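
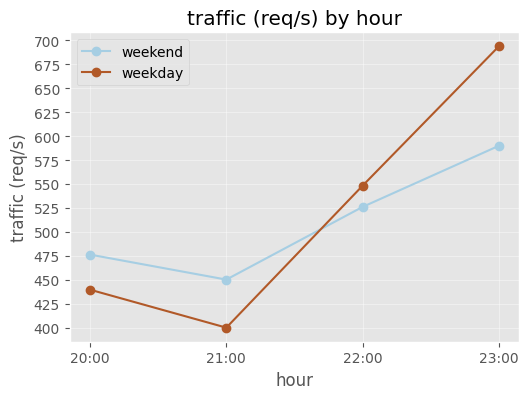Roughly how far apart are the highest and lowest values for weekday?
Max 23:00 ≈ 700, min 21:00 ≈ 400; range ≈ 300.

≈ 300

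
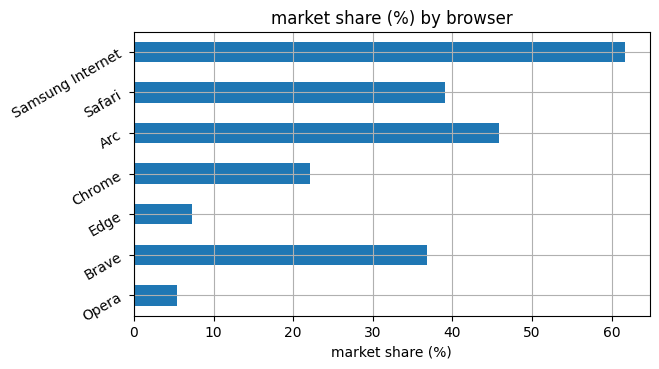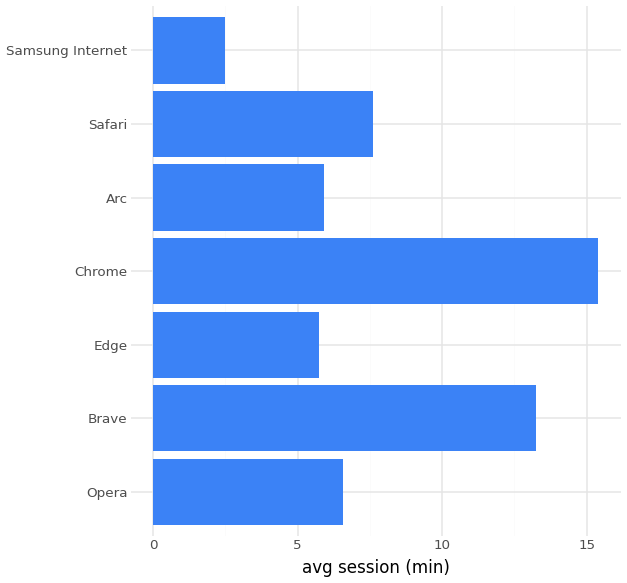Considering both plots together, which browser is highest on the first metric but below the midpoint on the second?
Samsung Internet

Chart 2 median avg session (min) ≈ 6; below-median browsers: Edge, Arc, Samsung Internet. Among those, Samsung Internet has the highest market share (%) (≈ 60).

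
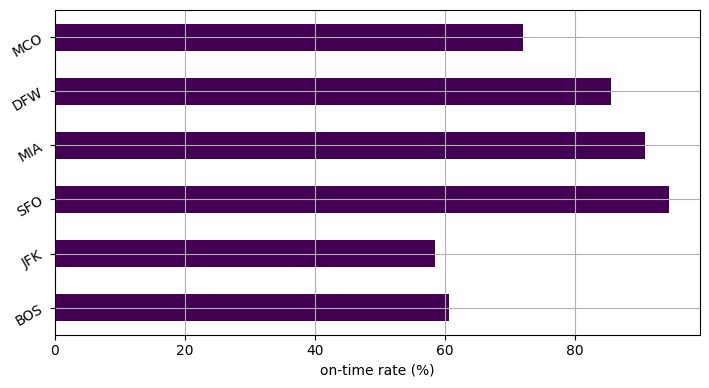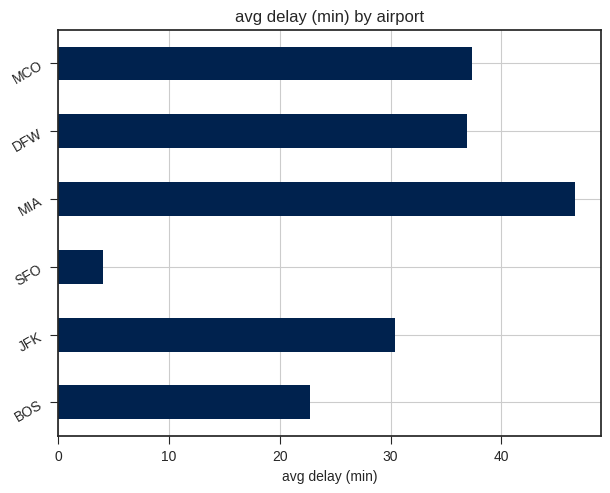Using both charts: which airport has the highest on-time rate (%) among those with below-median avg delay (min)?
Chart 2 median avg delay (min) ≈ 35; below-median airports: BOS, JFK, SFO. Among those, SFO has the highest on-time rate (%) (≈ 90).

SFO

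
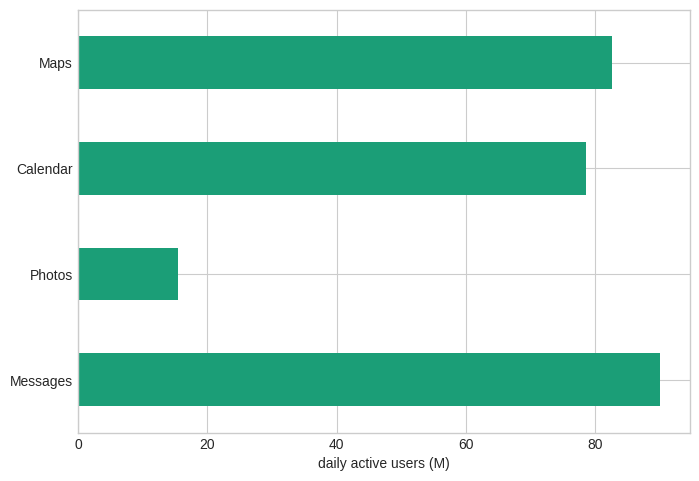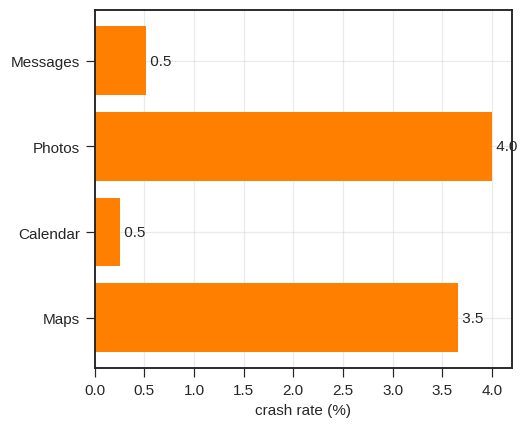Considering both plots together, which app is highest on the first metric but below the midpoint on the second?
Messages

Chart 2 median crash rate (%) ≈ 2; below-median apps: Messages, Calendar. Among those, Messages has the highest daily active users (M) (≈ 90).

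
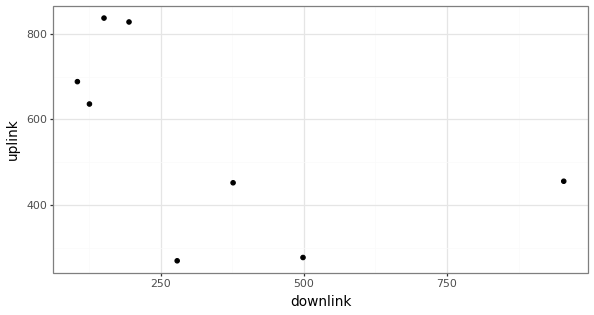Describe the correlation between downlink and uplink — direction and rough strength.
Points are negatively correlated; moderate (|r| ≈ 0.5).

negative, moderate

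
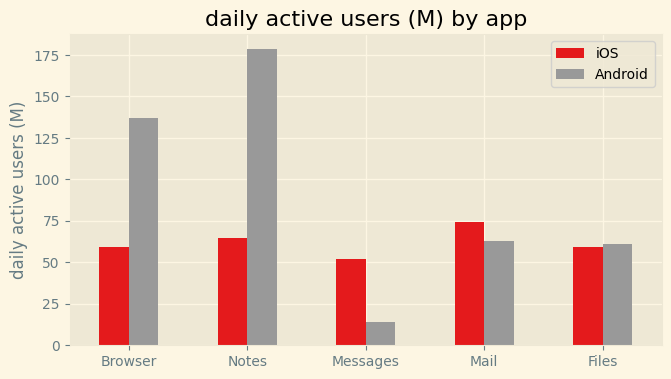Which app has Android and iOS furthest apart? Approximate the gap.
Notes, ≈ 120 M

Notes: Android ≈ 180, iOS ≈ 60 → gap ≈ 120. Next-largest (Browser) is only ≈ 80.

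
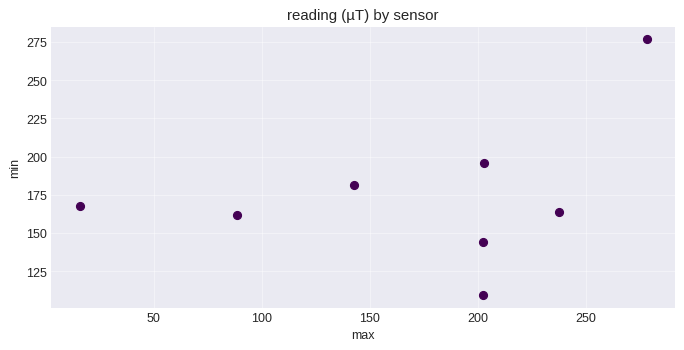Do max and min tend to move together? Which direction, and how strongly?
Points are positively correlated; weak (|r| ≈ 0.3).

positive, weak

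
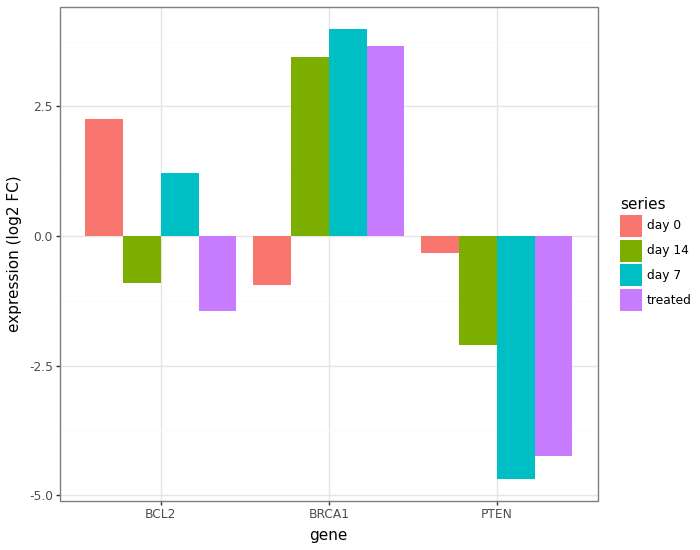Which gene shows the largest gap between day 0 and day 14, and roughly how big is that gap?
BRCA1: day 0 ≈ -1, day 14 ≈ 3 → gap ≈ 4. Next-largest (BCL2) is only ≈ 3.

BRCA1, ≈ 4 log2 FC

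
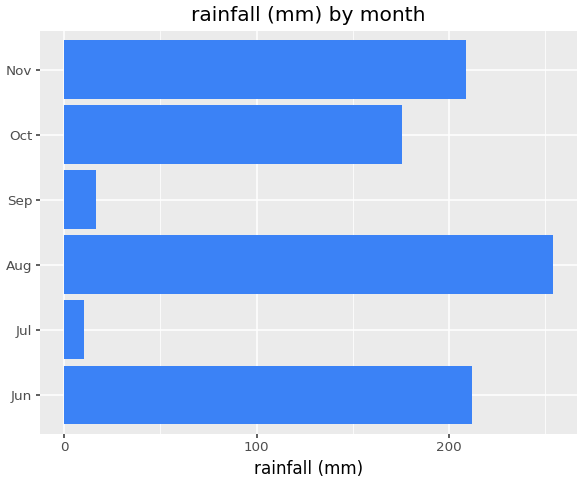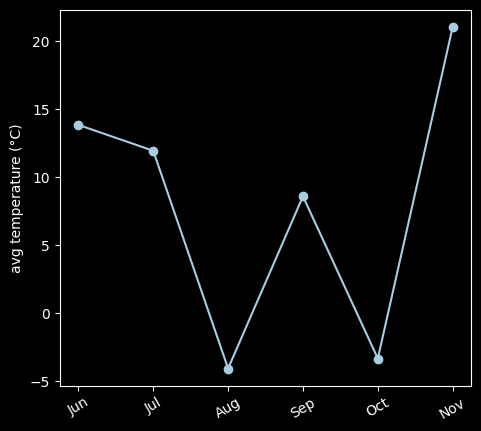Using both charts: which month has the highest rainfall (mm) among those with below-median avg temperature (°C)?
Chart 2 median avg temperature (°C) ≈ 10; below-median months: Aug, Sep, Oct. Among those, Aug has the highest rainfall (mm) (≈ 250).

Aug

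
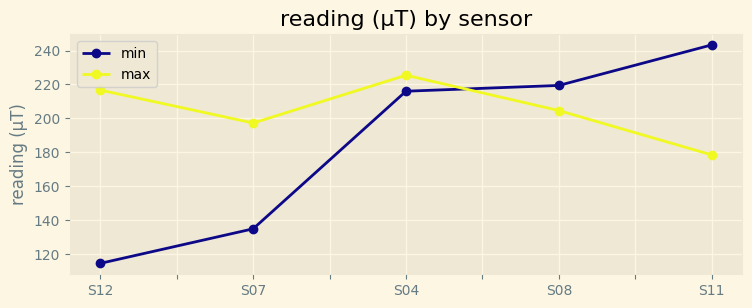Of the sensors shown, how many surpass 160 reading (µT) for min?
3

Above 160: S04, S08, S11.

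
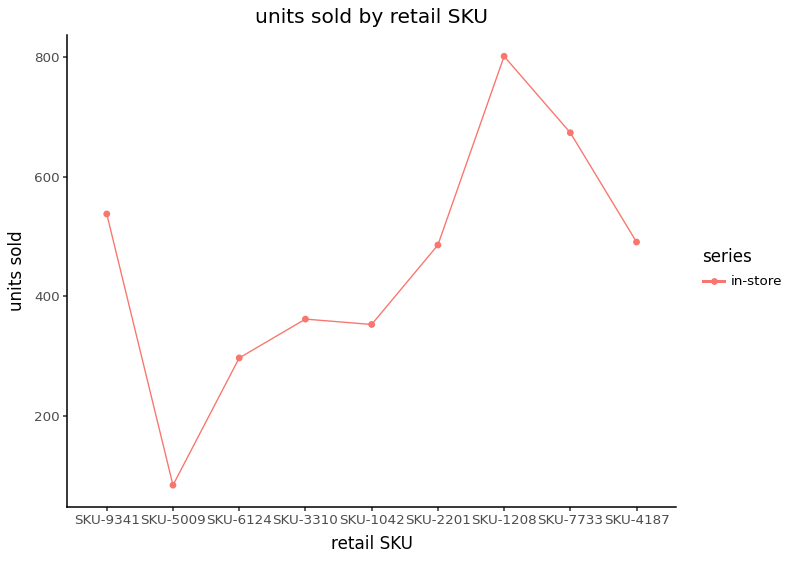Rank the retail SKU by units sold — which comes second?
SKU-7733

Top 3: SKU-1208 ≈ 800, SKU-7733 ≈ 700, SKU-9341 ≈ 500.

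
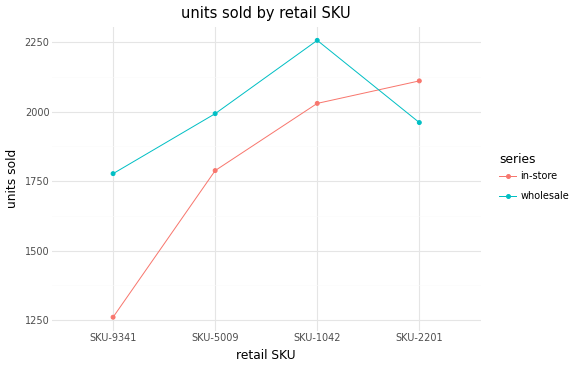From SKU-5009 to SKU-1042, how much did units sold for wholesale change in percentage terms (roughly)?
≈ +15%

SKU-5009 ≈ 2000, SKU-1042 ≈ 2300; (2300 − 2000) / 2000 ≈ +15%.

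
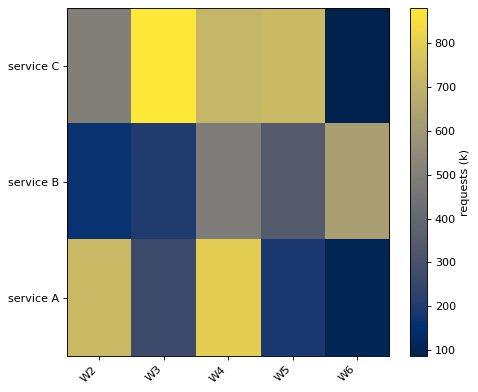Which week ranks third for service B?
Top 4 for service B: W6 ≈ 600, W4 ≈ 500, W5 ≈ 300, W3 ≈ 200.

W5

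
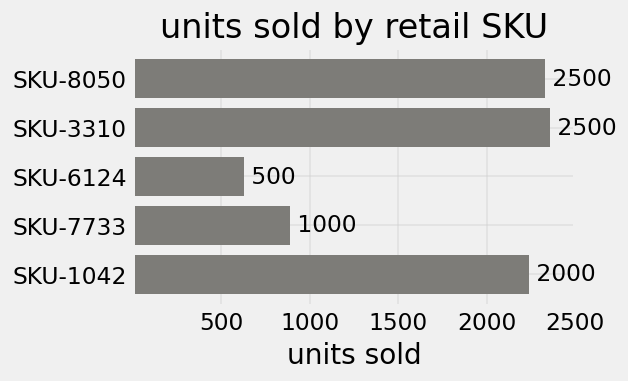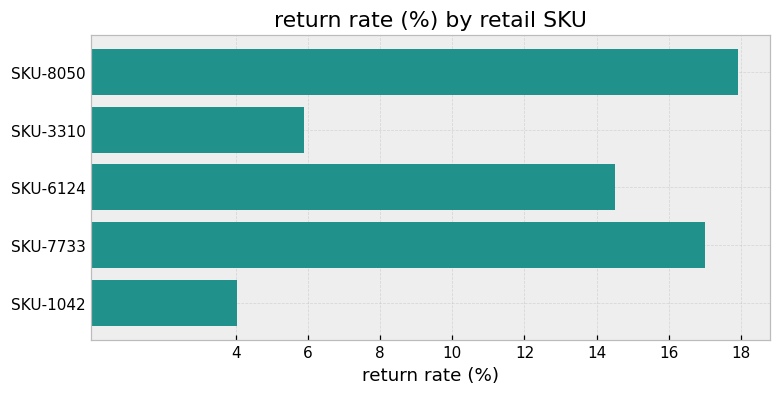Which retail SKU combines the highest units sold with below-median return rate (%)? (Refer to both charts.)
SKU-3310

Chart 2 median return rate (%) ≈ 14; below-median retail SKUs: SKU-3310, SKU-1042. Among those, SKU-3310 has the highest units sold (≈ 2500).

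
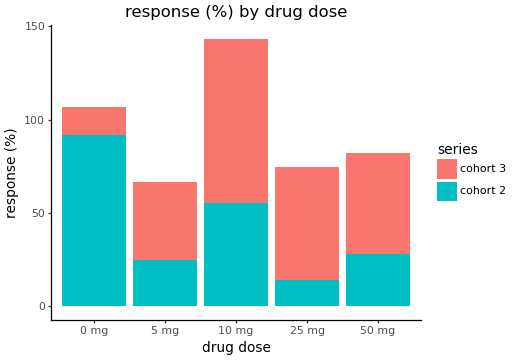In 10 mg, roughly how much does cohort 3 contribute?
≈ 80

cohort 3 top ≈ 140, bottom ≈ 60; segment ≈ 80.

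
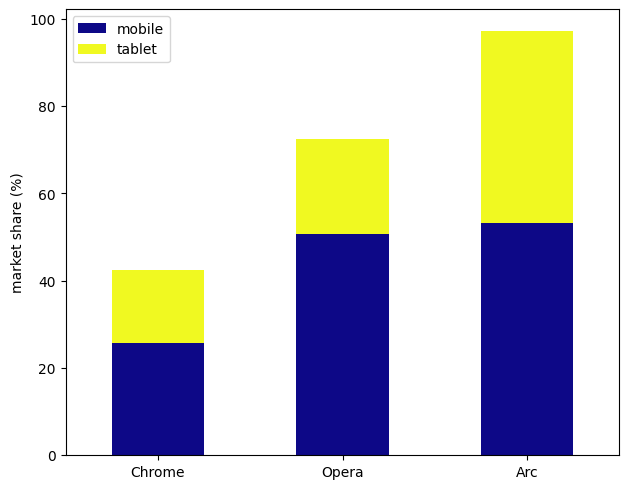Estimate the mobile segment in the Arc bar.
≈ 50

mobile top ≈ 50, bottom ≈ 0; segment ≈ 50.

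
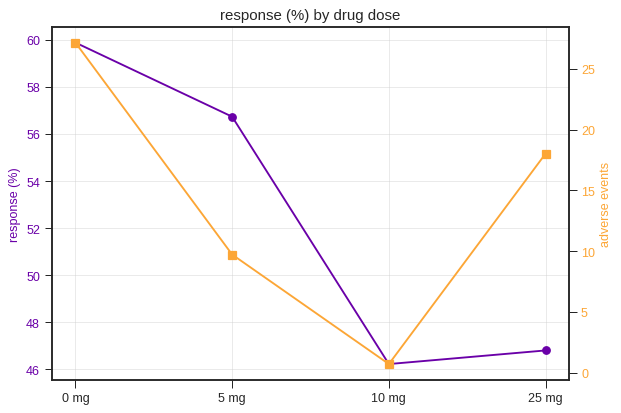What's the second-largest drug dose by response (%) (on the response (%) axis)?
Top 3 (on the response (%) axis): 0 mg ≈ 60, 5 mg ≈ 56, 25 mg ≈ 46.

5 mg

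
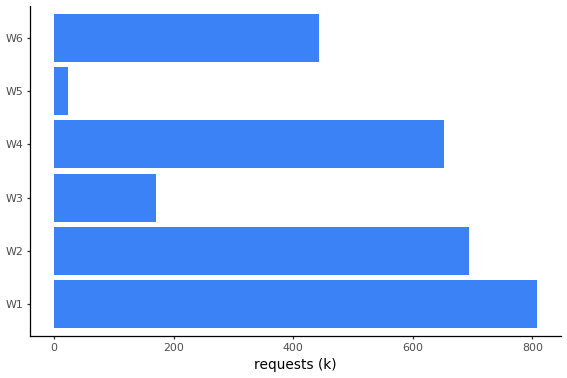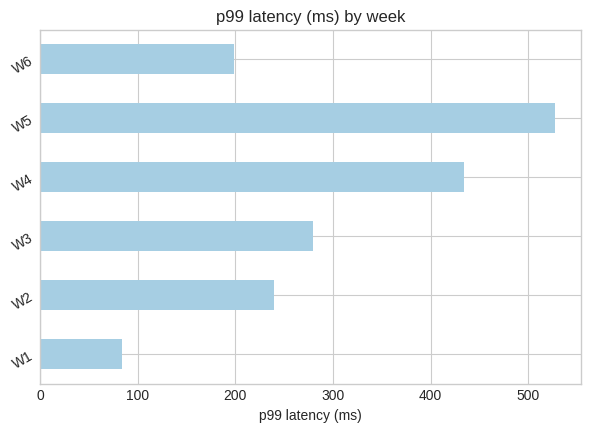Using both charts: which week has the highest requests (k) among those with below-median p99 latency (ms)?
Chart 2 median p99 latency (ms) ≈ 250; below-median weeks: W1, W2, W6. Among those, W1 has the highest requests (k) (≈ 800).

W1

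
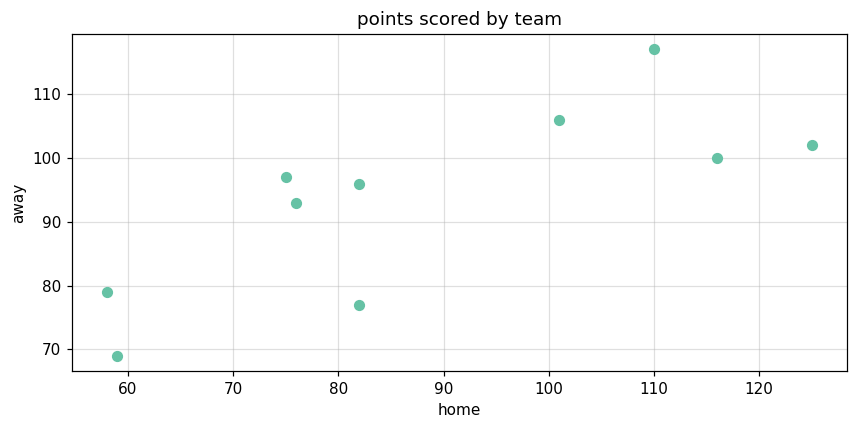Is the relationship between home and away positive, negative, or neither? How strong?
Points are positively correlated; strong (|r| ≈ 0.8).

positive, strong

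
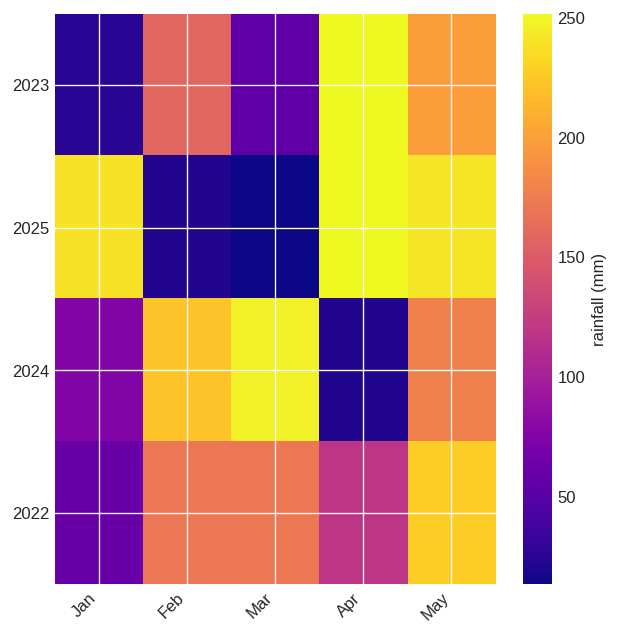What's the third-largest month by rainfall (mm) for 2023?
Top 4 for 2023: Apr ≈ 260, May ≈ 200, Feb ≈ 160, Mar ≈ 60.

Feb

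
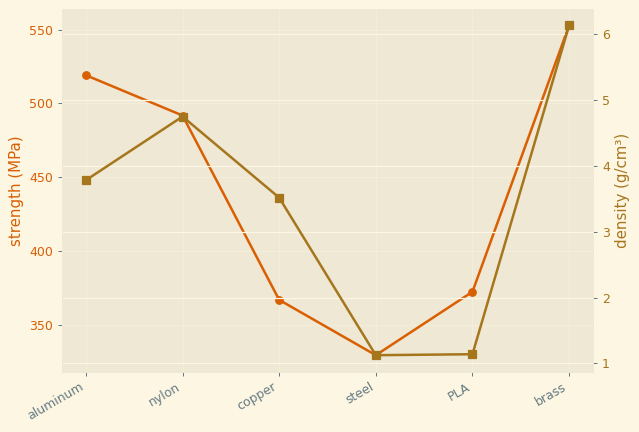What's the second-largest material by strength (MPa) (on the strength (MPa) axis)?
aluminum

Top 3 (on the strength (MPa) axis): brass ≈ 560, aluminum ≈ 520, nylon ≈ 500.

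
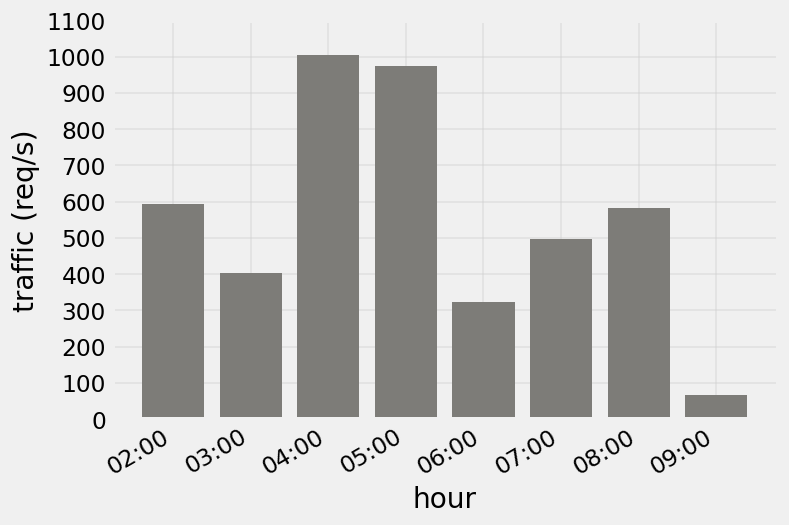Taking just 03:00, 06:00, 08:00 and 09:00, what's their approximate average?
(400 + 300 + 600 + 100) / 4 ≈ 350.

≈ 350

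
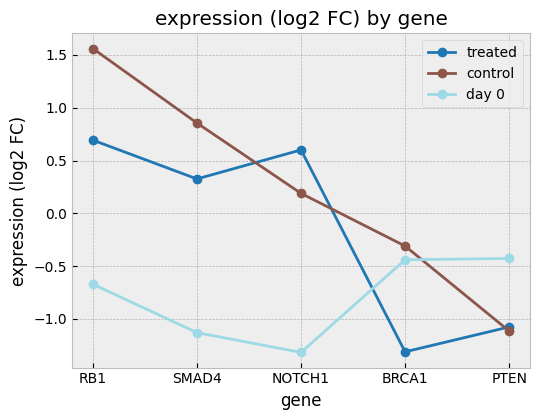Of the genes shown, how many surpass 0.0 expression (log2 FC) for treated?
Above 0.0: RB1, SMAD4, NOTCH1.

3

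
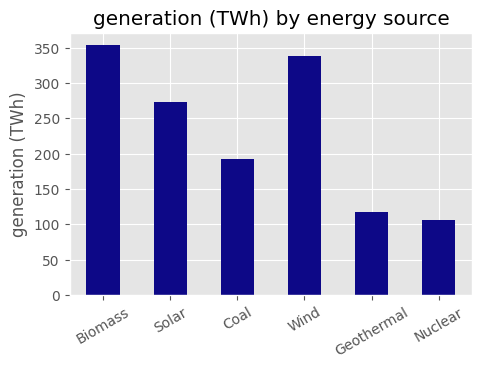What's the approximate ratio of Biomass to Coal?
Biomass ≈ 350, Coal ≈ 200; 350/200 ≈ 1.75.

≈ 1.75×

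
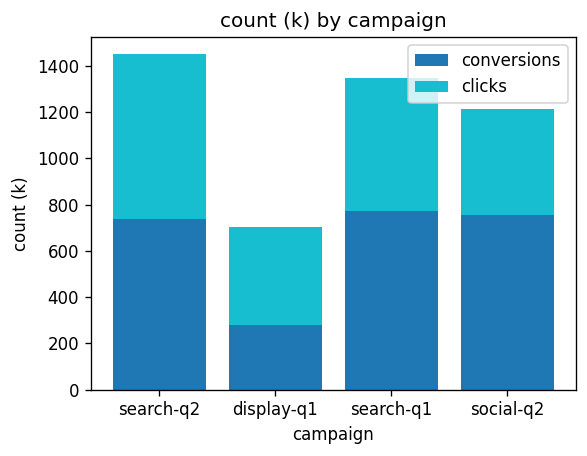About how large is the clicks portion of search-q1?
≈ 600

clicks top ≈ 1400, bottom ≈ 800; segment ≈ 600.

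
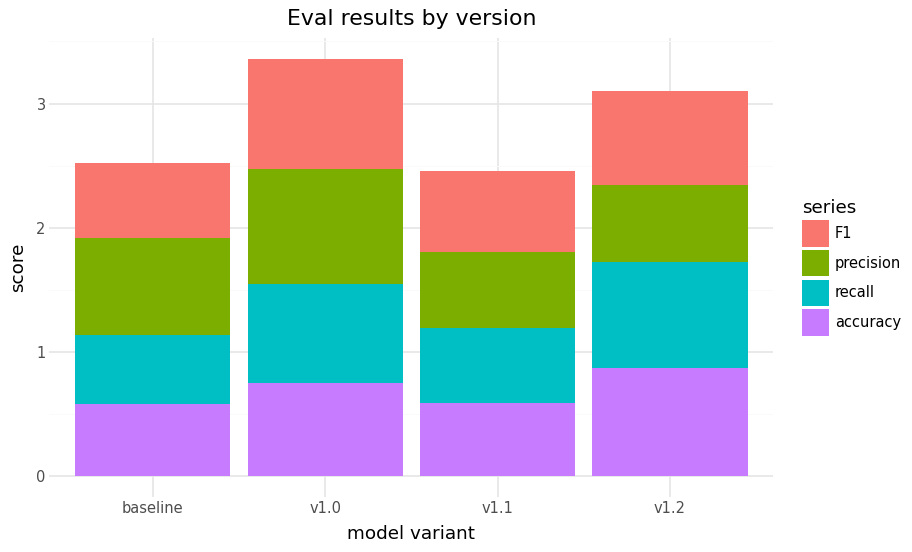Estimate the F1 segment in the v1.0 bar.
≈ 1.0

F1 top ≈ 3.5, bottom ≈ 2.5; segment ≈ 1.0.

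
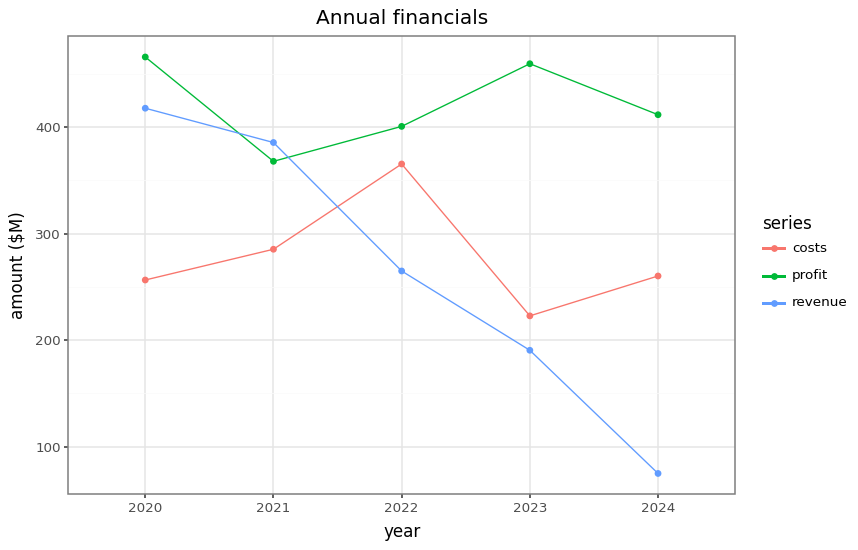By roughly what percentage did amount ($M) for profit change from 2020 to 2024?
2020 ≈ 450, 2024 ≈ 400; (400 − 450) / 450 ≈ -11.1%.

≈ -11.1%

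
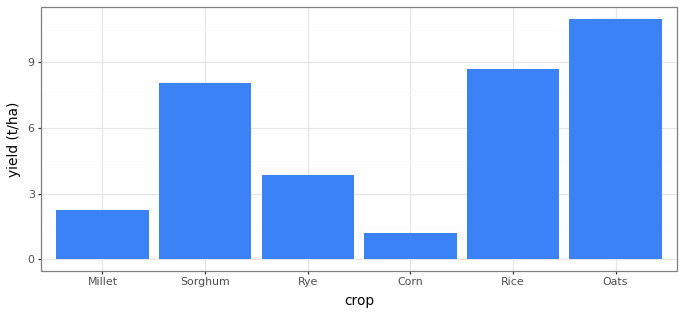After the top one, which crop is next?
Rice

Top 3: Oats ≈ 11, Rice ≈ 9, Sorghum ≈ 8.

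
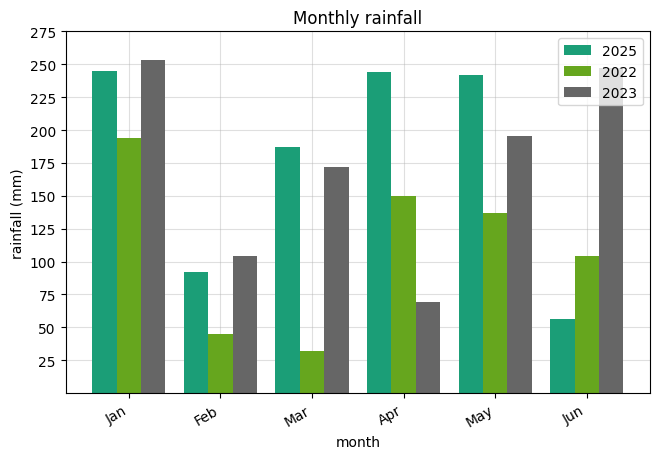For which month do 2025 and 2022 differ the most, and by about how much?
Mar: 2025 ≈ 175, 2022 ≈ 25 → gap ≈ 150. Next-largest (May) is only ≈ 125.

Mar, ≈ 150 mm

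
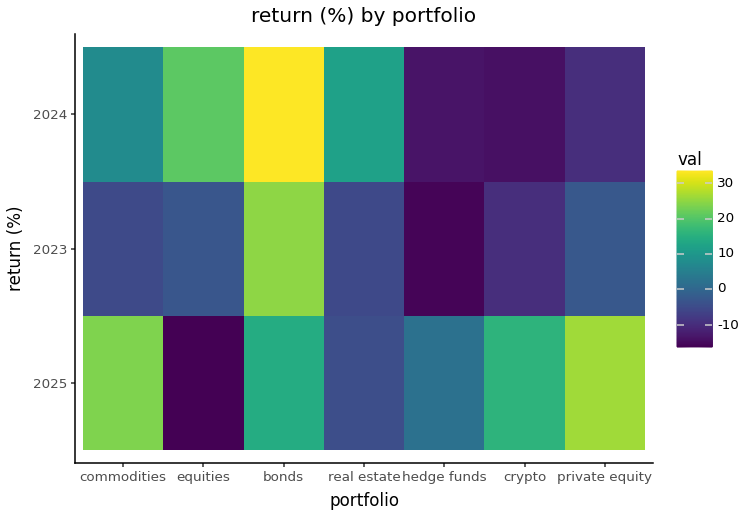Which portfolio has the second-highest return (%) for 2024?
Top 3 for 2024: bonds ≈ 35, equities ≈ 20, real estate ≈ 10.

equities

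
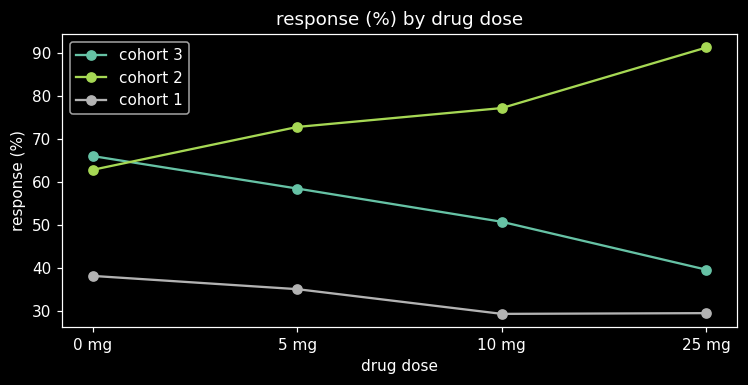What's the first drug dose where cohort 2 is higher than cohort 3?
5 mg

0 mg: cohort 2 ≈ 60 vs cohort 3 ≈ 70 (not yet); 5 mg: cohort 2 ≈ 70 vs cohort 3 ≈ 60 (first crossover).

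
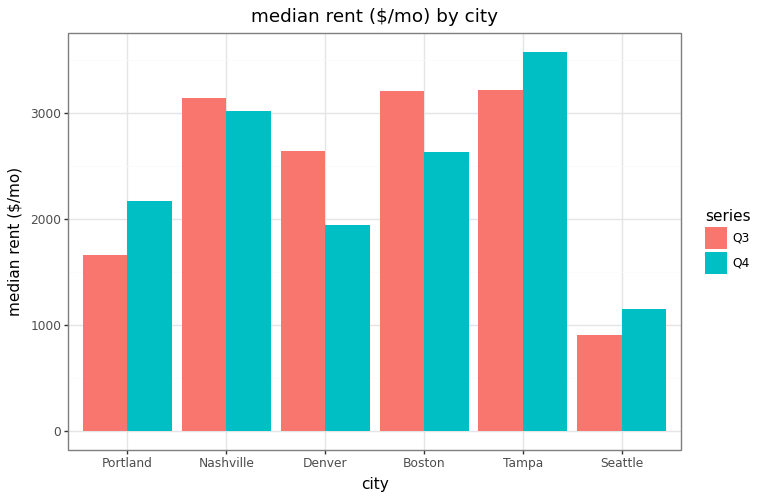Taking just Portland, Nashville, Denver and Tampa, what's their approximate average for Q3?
(1500 + 3000 + 2500 + 3000) / 4 ≈ 2500.

≈ 2500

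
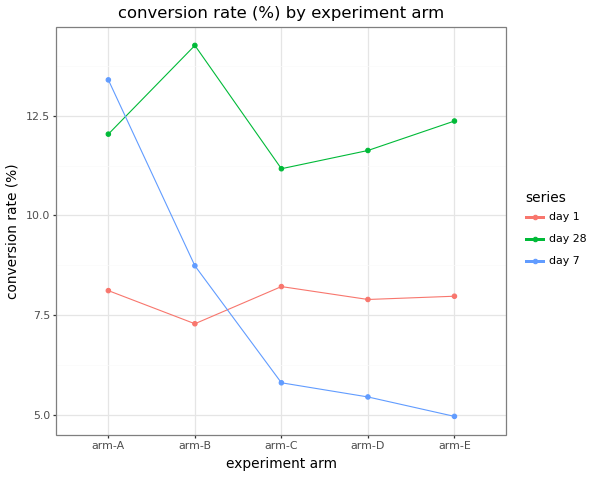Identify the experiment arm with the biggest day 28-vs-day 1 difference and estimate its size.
arm-B: day 28 ≈ 14, day 1 ≈ 7 → gap ≈ 7. Next-largest (arm-E) is only ≈ 4.

arm-B, ≈ 7 %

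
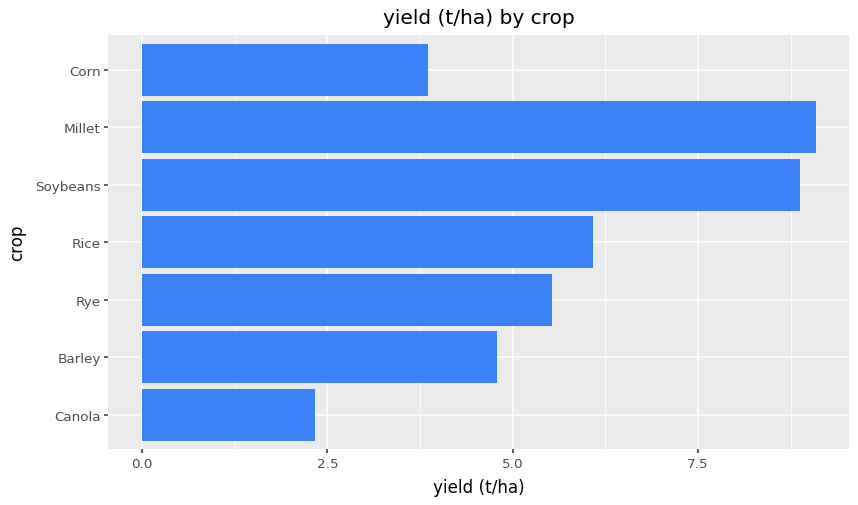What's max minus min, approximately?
Max Millet ≈ 9, min Canola ≈ 2; range ≈ 7.

≈ 7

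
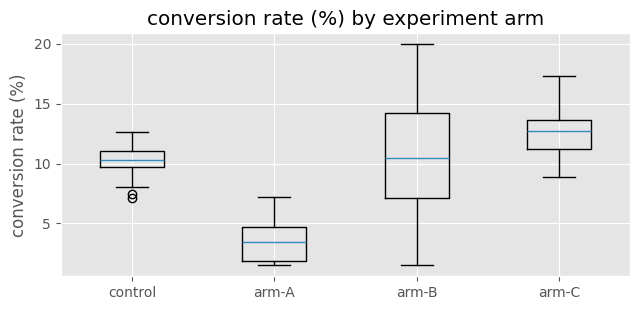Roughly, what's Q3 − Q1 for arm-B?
Q3 ≈ 14, Q1 ≈ 7; IQR ≈ 7.

≈ 7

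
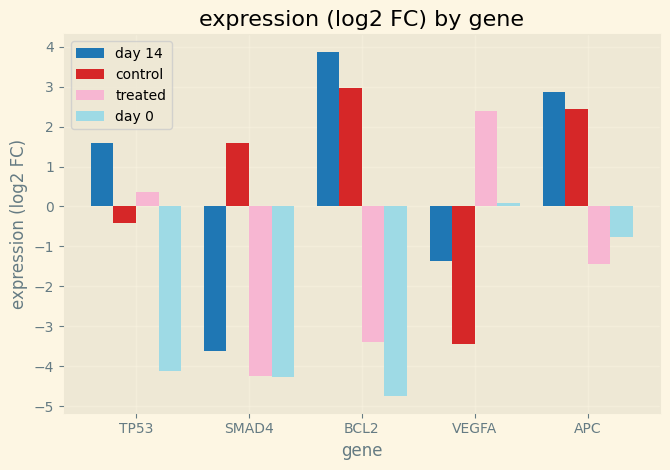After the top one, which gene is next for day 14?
APC

Top 3 for day 14: BCL2 ≈ 4, APC ≈ 3, TP53 ≈ 2.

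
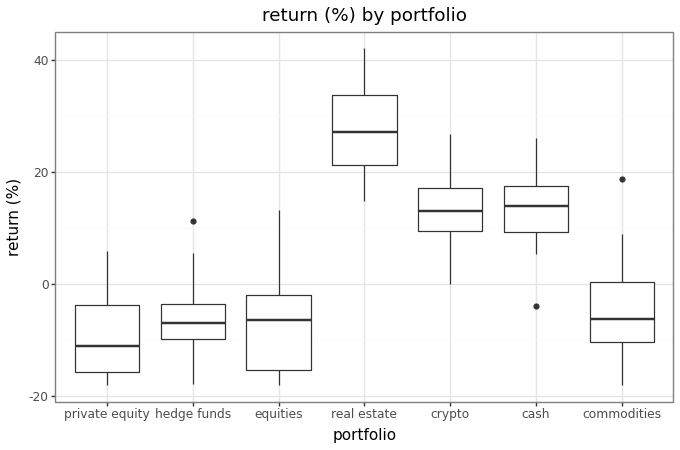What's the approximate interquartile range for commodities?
Q3 ≈ 0, Q1 ≈ -10; IQR ≈ 10.

≈ 10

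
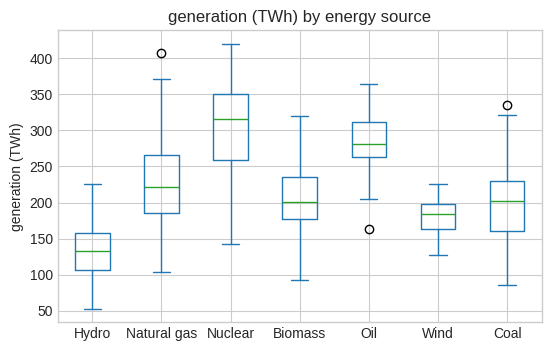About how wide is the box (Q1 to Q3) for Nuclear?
Q3 ≈ 340, Q1 ≈ 260; IQR ≈ 80.

≈ 80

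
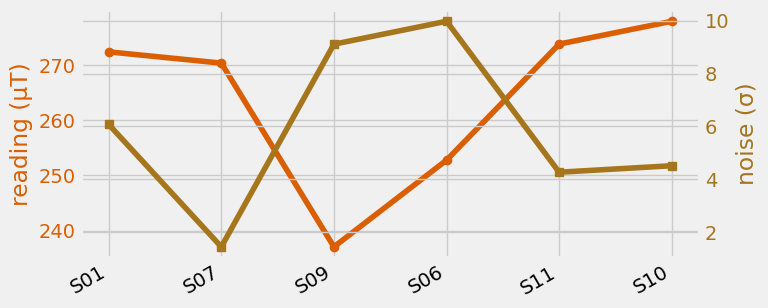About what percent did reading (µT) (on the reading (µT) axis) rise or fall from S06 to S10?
≈ +9.8%

S06 ≈ 255, S10 ≈ 280; (280 − 255) / 255 ≈ +9.8%.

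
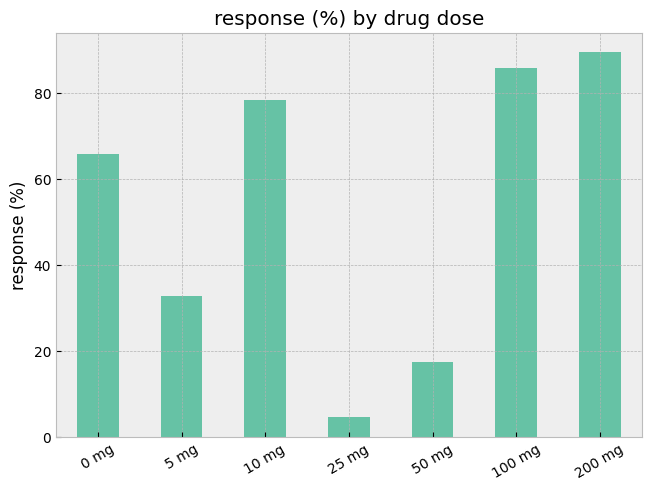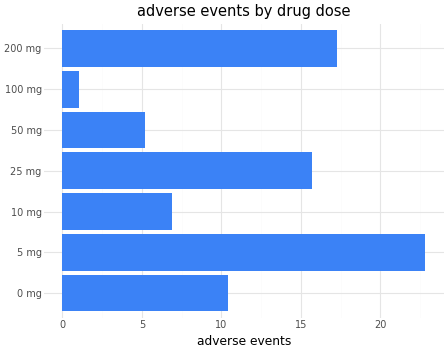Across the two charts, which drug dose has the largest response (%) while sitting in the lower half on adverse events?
100 mg

Chart 2 median adverse events ≈ 10; below-median drug doses: 10 mg, 50 mg, 100 mg. Among those, 100 mg has the highest response (%) (≈ 90).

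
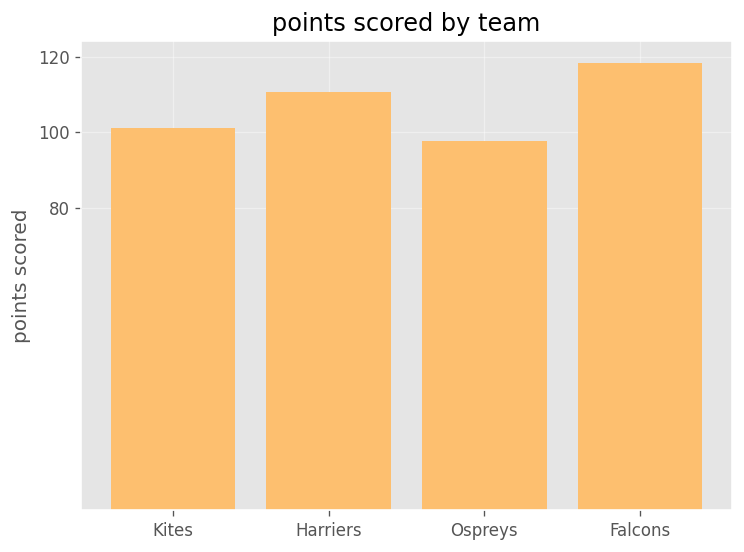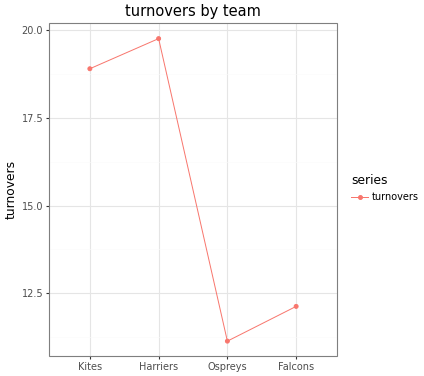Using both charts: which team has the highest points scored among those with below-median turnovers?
Falcons

Chart 2 median turnovers ≈ 16; below-median teams: Ospreys, Falcons. Among those, Falcons has the highest points scored (≈ 120).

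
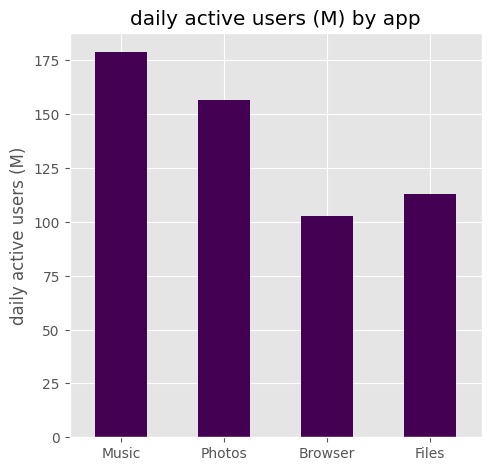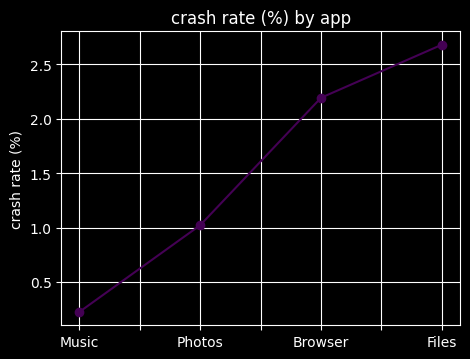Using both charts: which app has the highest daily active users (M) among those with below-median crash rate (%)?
Music

Chart 2 median crash rate (%) ≈ 1.5; below-median apps: Music, Photos. Among those, Music has the highest daily active users (M) (≈ 180).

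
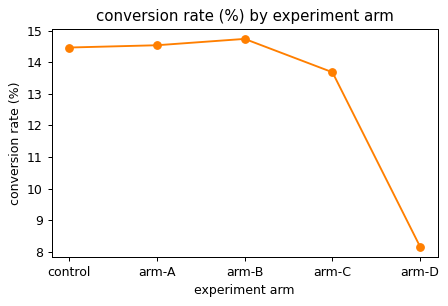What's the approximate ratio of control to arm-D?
control ≈ 14, arm-D ≈ 8; 14/8 ≈ 1.75.

≈ 1.75×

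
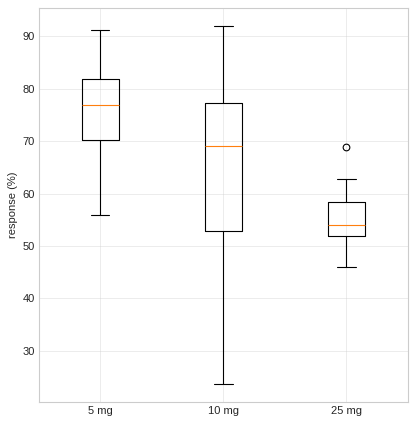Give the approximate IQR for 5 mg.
≈ 12

Q3 ≈ 82, Q1 ≈ 70; IQR ≈ 12.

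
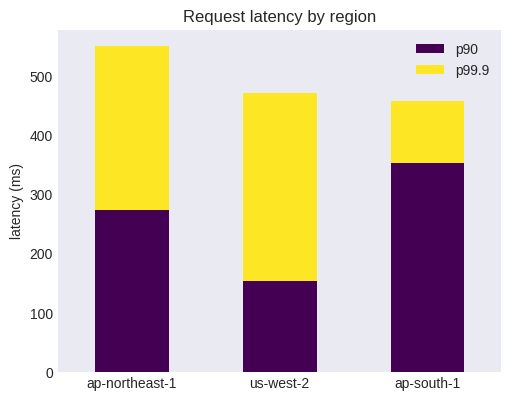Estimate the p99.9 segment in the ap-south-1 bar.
p99.9 top ≈ 450, bottom ≈ 350; segment ≈ 100.

≈ 100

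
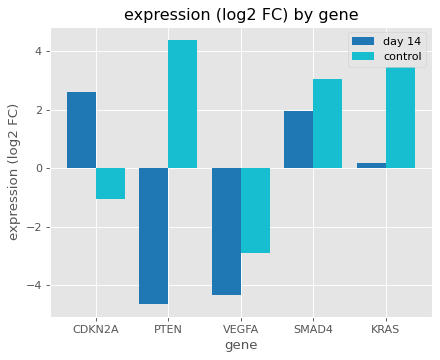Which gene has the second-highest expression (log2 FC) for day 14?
Top 3 for day 14: CDKN2A ≈ 3, SMAD4 ≈ 2, KRAS ≈ 0.

SMAD4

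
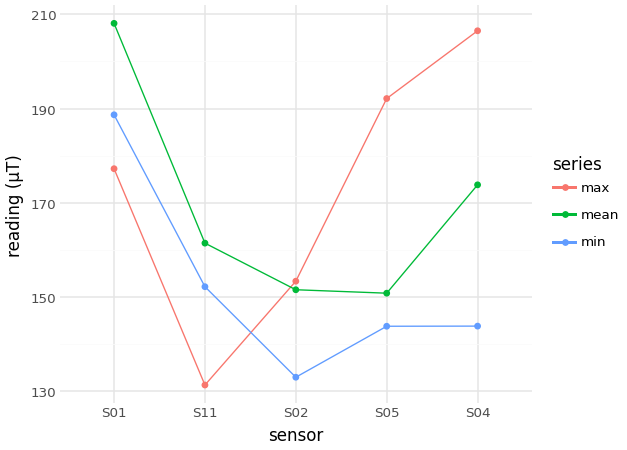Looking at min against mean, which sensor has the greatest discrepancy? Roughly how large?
S04: min ≈ 140, mean ≈ 170 → gap ≈ 30. Next-largest (S01) is only ≈ 20.

S04, ≈ 30 µT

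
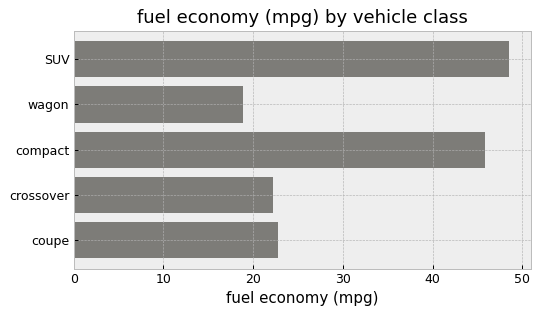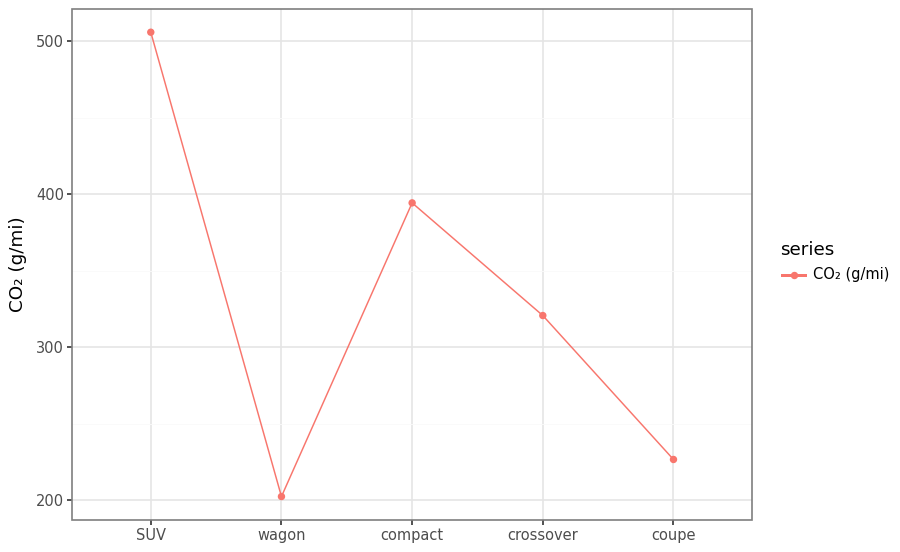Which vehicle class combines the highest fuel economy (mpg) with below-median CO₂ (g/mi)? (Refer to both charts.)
coupe

Chart 2 median CO₂ (g/mi) ≈ 300; below-median vehicle classes: wagon, coupe. Among those, coupe has the highest fuel economy (mpg) (≈ 25).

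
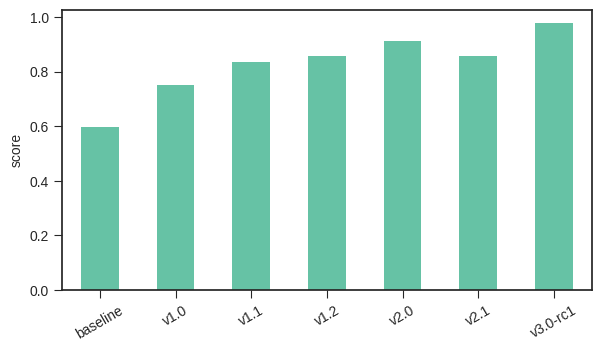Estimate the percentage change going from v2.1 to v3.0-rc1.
v2.1 ≈ 0.9, v3.0-rc1 ≈ 1.0; (1.0 − 0.9) / 0.9 ≈ +11.1%.

≈ +11.1%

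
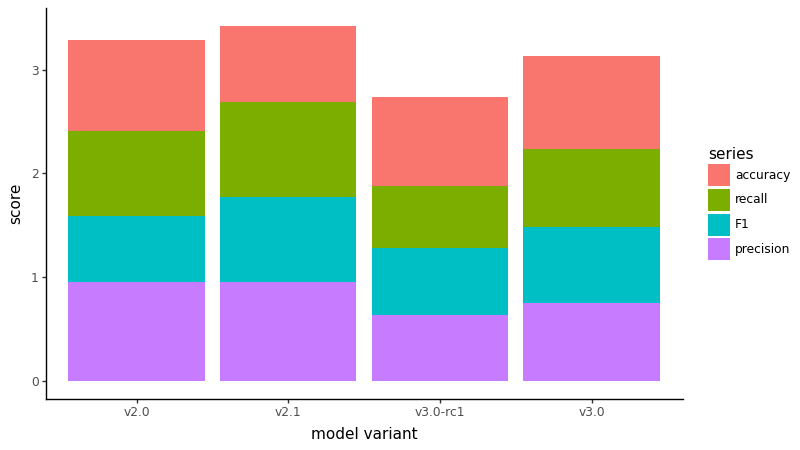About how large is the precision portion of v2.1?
precision top ≈ 1.0, bottom ≈ 0.0; segment ≈ 1.0.

≈ 1.0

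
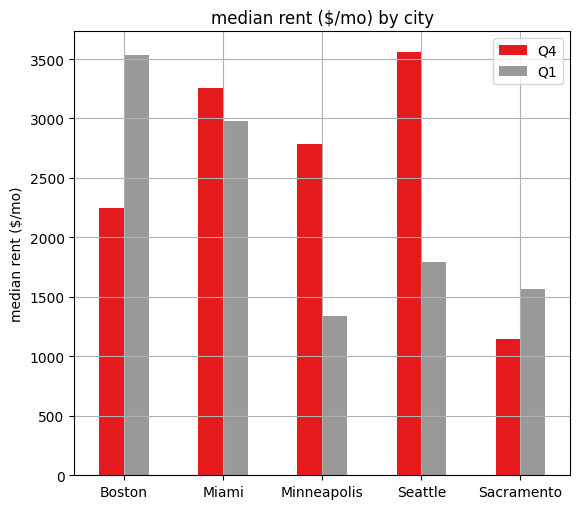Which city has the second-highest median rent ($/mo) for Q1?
Top 3 for Q1: Boston ≈ 3500, Miami ≈ 3000, Seattle ≈ 2000.

Miami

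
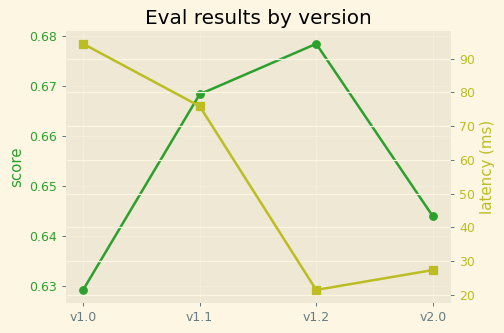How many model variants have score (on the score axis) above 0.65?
2

Above 0.65: v1.1, v1.2.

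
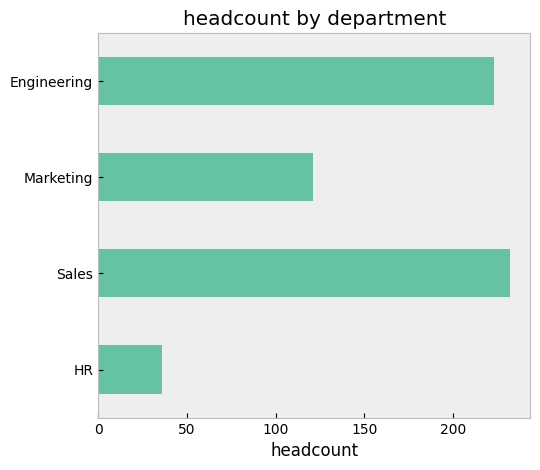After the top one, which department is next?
Top 3: Sales ≈ 240, Engineering ≈ 220, Marketing ≈ 120.

Engineering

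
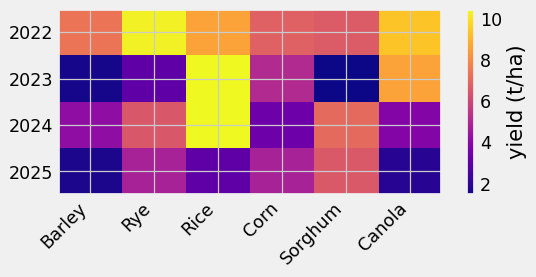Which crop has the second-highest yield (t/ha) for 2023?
Canola

Top 3 for 2023: Rice ≈ 10, Canola ≈ 9, Corn ≈ 5.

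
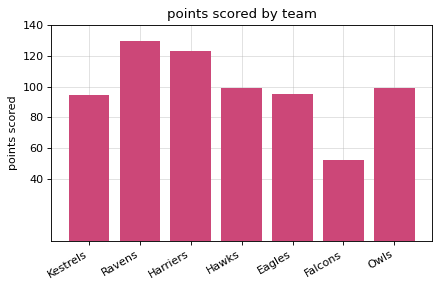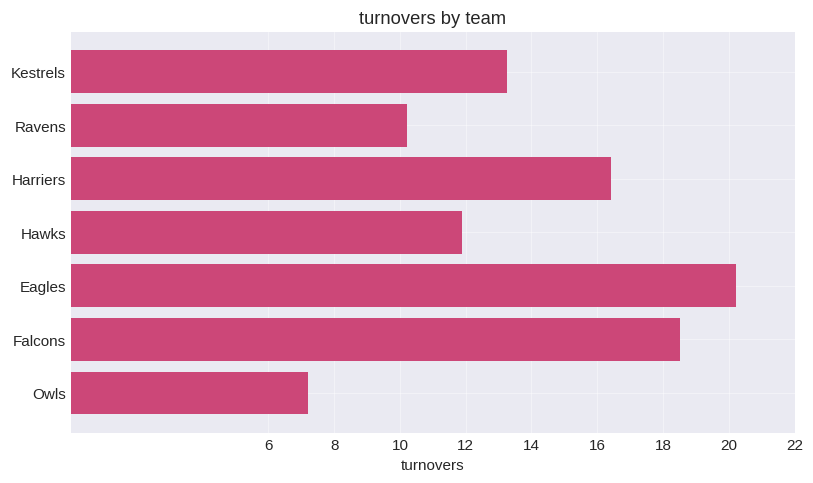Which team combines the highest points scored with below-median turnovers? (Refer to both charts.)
Chart 2 median turnovers ≈ 14; below-median teams: Ravens, Hawks, Owls. Among those, Ravens has the highest points scored (≈ 120).

Ravens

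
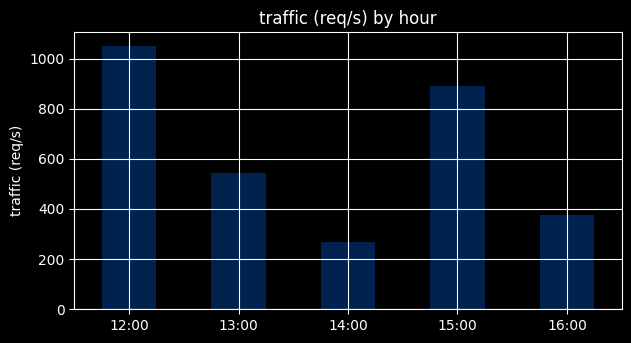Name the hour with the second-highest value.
15:00

Top 3: 12:00 ≈ 1100, 15:00 ≈ 900, 13:00 ≈ 500.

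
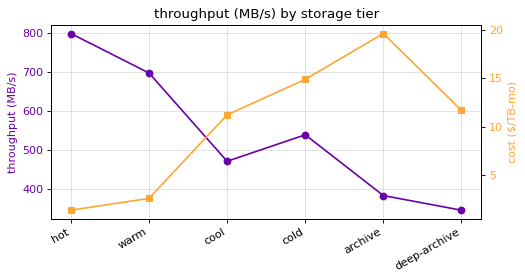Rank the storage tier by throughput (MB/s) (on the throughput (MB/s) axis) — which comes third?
Top 4 (on the throughput (MB/s) axis): hot ≈ 800, warm ≈ 700, cold ≈ 550, cool ≈ 450.

cold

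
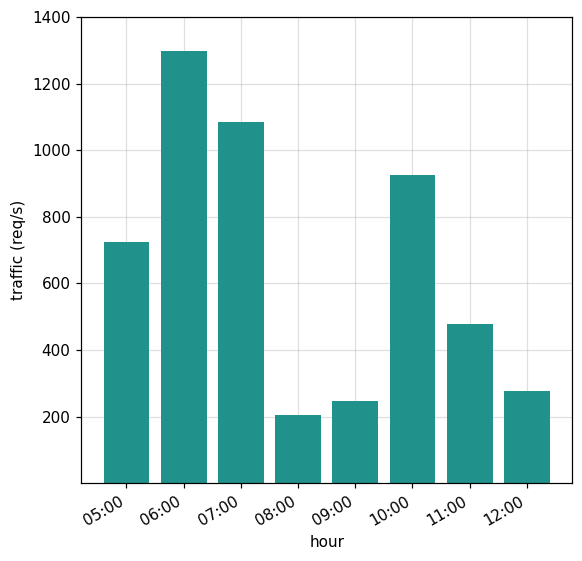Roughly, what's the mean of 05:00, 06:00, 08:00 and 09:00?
(800 + 1200 + 200 + 200) / 4 ≈ 600.

≈ 600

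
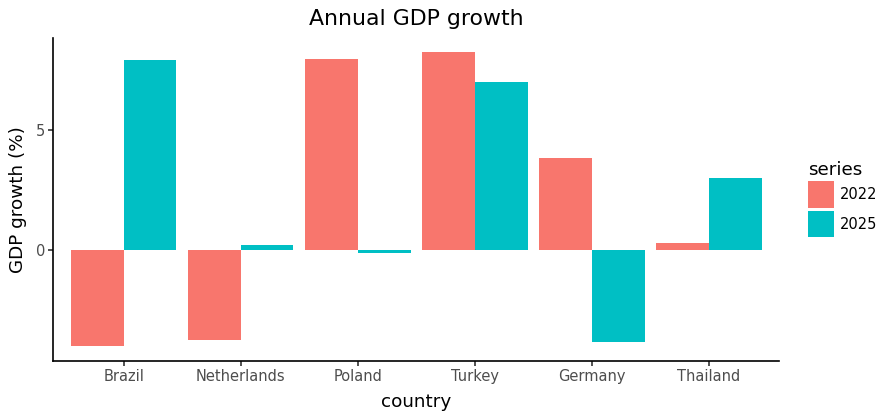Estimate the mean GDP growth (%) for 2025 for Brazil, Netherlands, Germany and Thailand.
(8 + 0 + -4 + 4) / 4 ≈ 2.

≈ 2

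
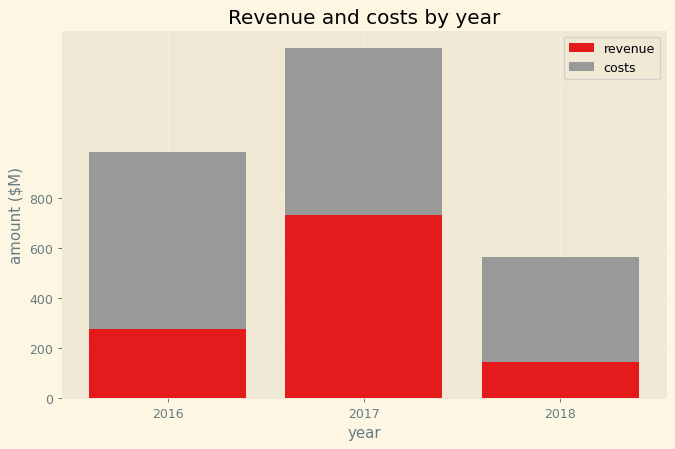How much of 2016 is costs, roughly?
≈ 800

costs top ≈ 1000, bottom ≈ 200; segment ≈ 800.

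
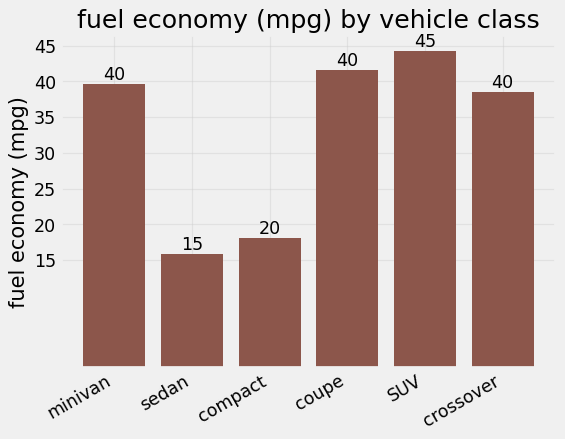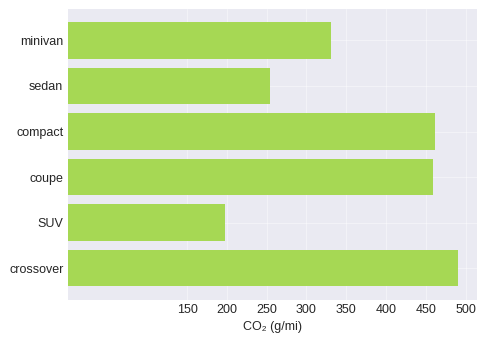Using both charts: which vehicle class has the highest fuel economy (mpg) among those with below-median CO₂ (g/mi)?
SUV

Chart 2 median CO₂ (g/mi) ≈ 400; below-median vehicle classes: minivan, sedan, SUV. Among those, SUV has the highest fuel economy (mpg) (≈ 45).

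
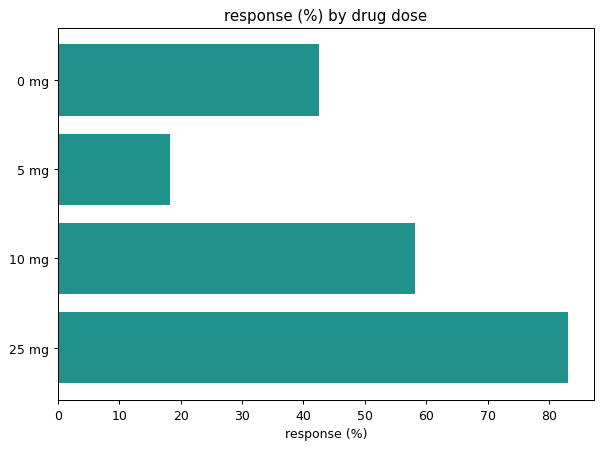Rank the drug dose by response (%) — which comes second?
10 mg

Top 3: 25 mg ≈ 80, 10 mg ≈ 60, 0 mg ≈ 40.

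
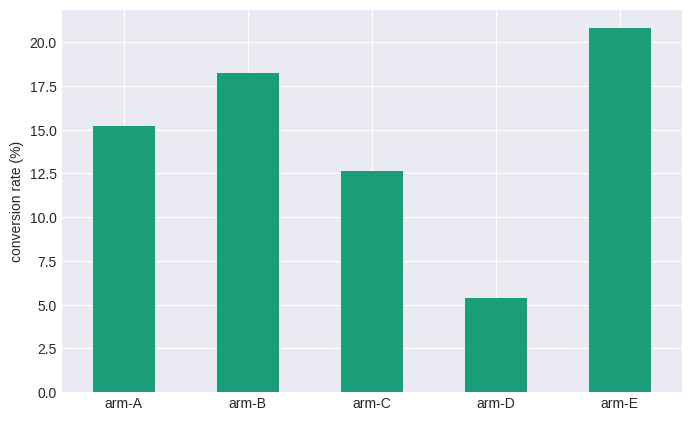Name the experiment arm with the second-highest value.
Top 3: arm-E ≈ 20, arm-B ≈ 18, arm-A ≈ 16.

arm-B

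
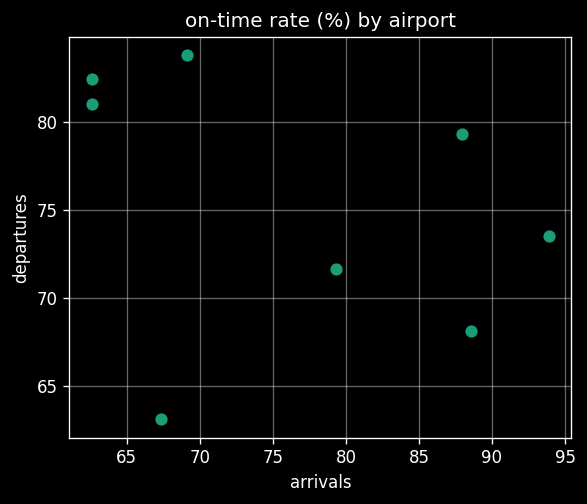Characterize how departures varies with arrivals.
negative, weak

Points are negatively correlated; weak (|r| ≈ 0.3).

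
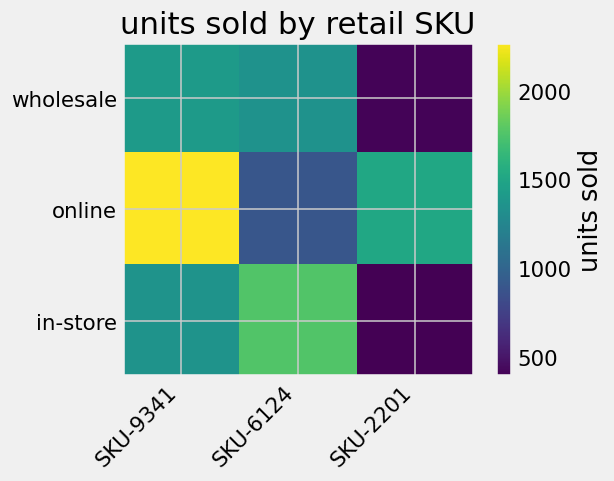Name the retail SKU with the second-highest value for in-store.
SKU-9341

Top 3 for in-store: SKU-6124 ≈ 1800, SKU-9341 ≈ 1400, SKU-2201 ≈ 400.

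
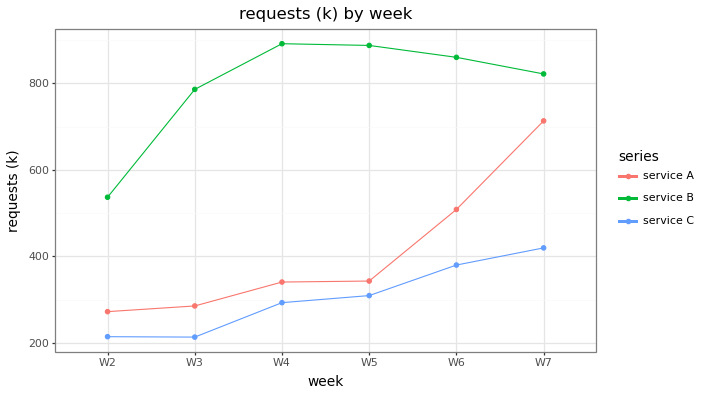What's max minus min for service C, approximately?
Max W7 ≈ 400, min W3 ≈ 200; range ≈ 200.

≈ 200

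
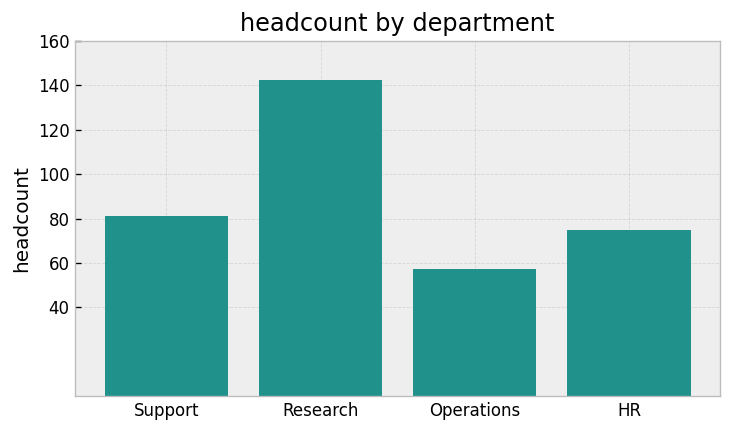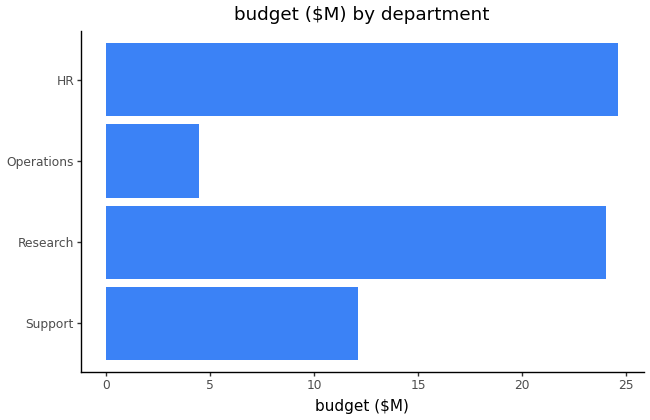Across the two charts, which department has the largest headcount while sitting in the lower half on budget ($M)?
Chart 2 median budget ($M) ≈ 20; below-median departments: Support, Operations. Among those, Support has the highest headcount (≈ 80).

Support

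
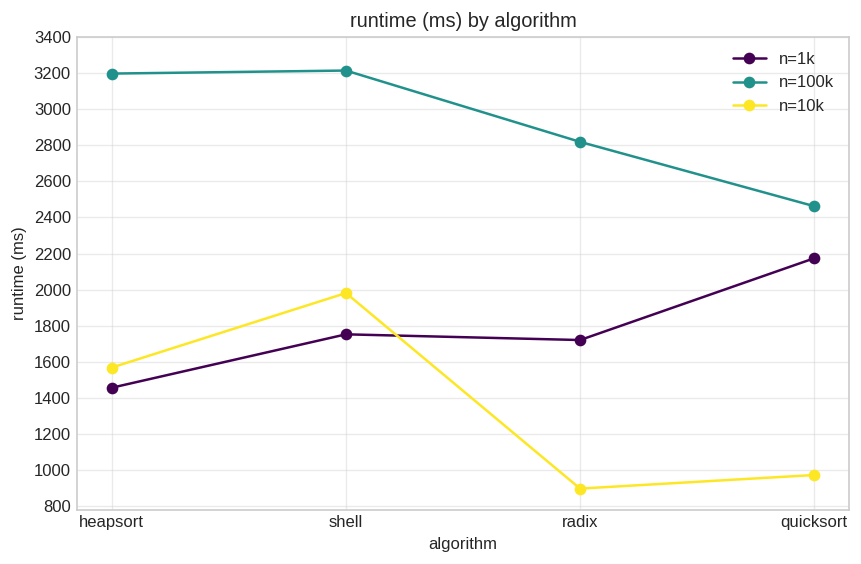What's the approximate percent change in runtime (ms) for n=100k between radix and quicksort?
radix ≈ 2800, quicksort ≈ 2400; (2400 − 2800) / 2800 ≈ -14.3%.

≈ -14.3%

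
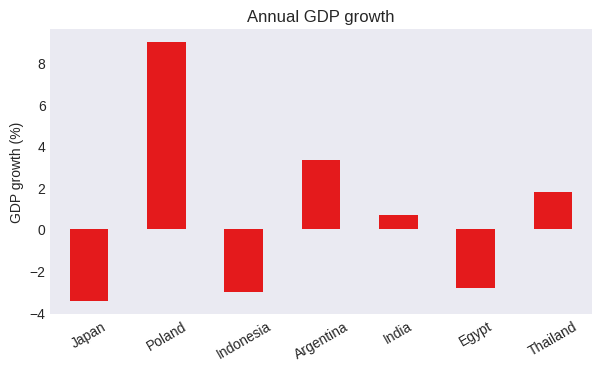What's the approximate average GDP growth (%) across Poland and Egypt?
≈ 3

(8 + -2) / 2 ≈ 3.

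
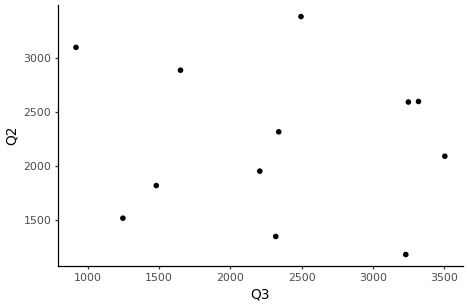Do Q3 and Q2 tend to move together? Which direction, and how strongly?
Points are roughly uncorrelated; weak (|r| ≈ 0.1).

no clear correlation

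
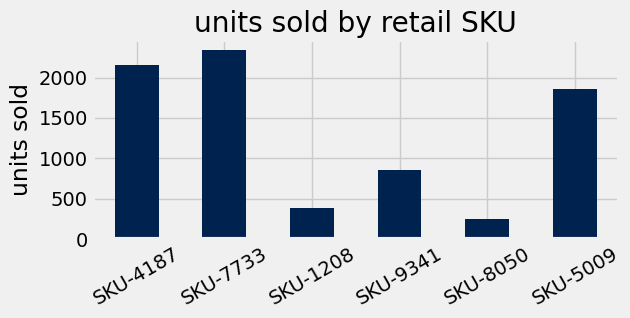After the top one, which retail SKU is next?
Top 3: SKU-7733 ≈ 2400, SKU-4187 ≈ 2200, SKU-5009 ≈ 1800.

SKU-4187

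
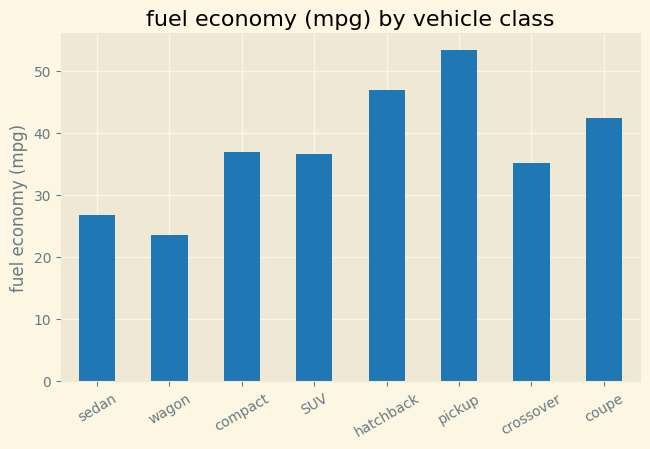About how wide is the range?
Max pickup ≈ 55, min wagon ≈ 25; range ≈ 30.

≈ 30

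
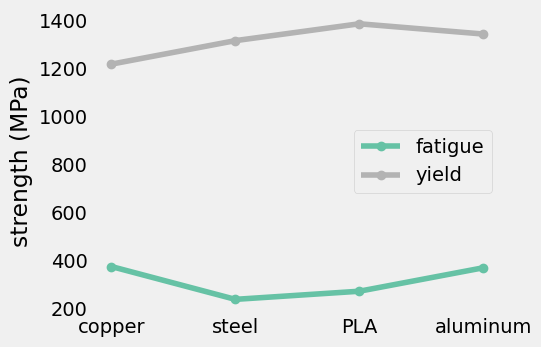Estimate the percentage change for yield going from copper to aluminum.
copper ≈ 1200, aluminum ≈ 1300; (1300 − 1200) / 1200 ≈ +8.3%.

≈ +8.3%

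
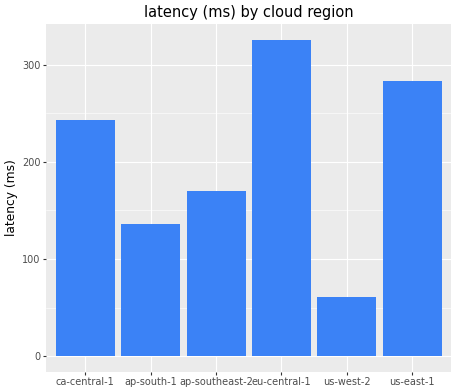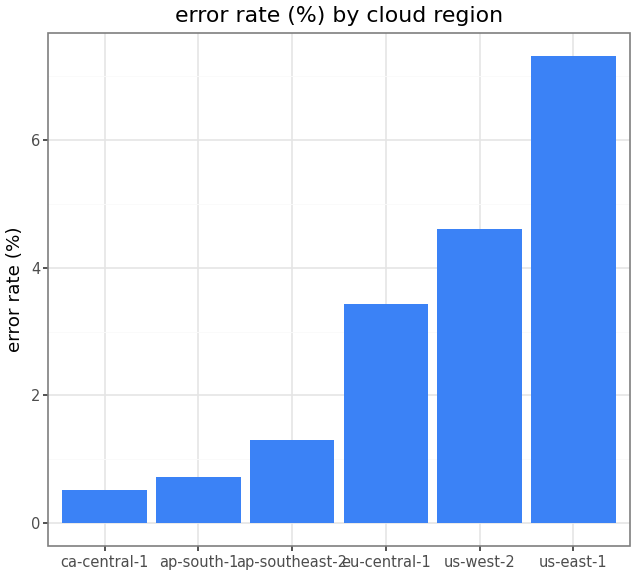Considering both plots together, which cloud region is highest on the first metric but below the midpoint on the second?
ca-central-1

Chart 2 median error rate (%) ≈ 2; below-median cloud regions: ca-central-1, ap-south-1, ap-southeast-2. Among those, ca-central-1 has the highest latency (ms) (≈ 250).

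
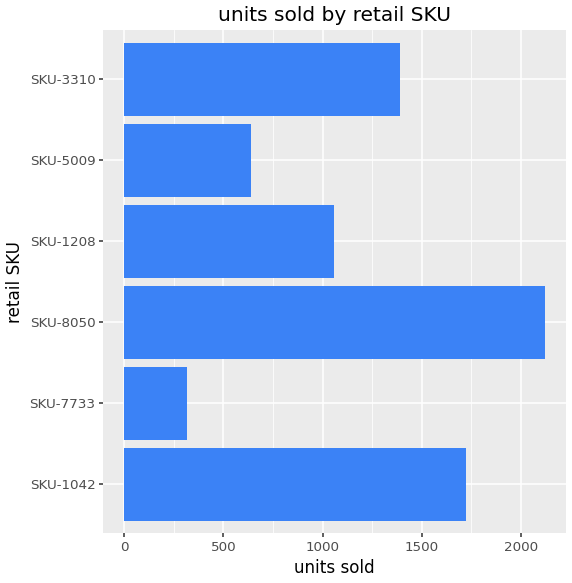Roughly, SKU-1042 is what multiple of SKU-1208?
SKU-1042 ≈ 1800, SKU-1208 ≈ 1000; 1800/1000 ≈ 1.8.

≈ 1.8×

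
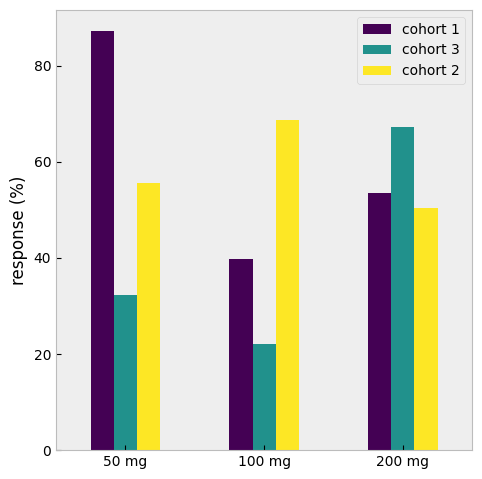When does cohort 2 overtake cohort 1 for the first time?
50 mg: cohort 2 ≈ 60 vs cohort 1 ≈ 90 (not yet); 100 mg: cohort 2 ≈ 70 vs cohort 1 ≈ 40 (first crossover).

100 mg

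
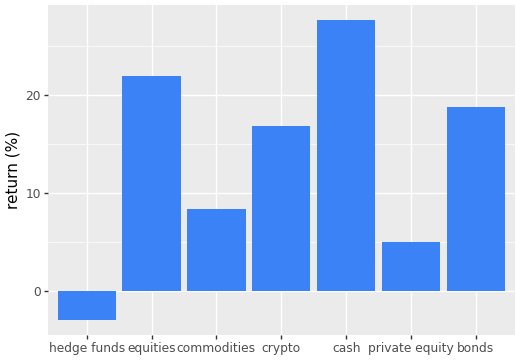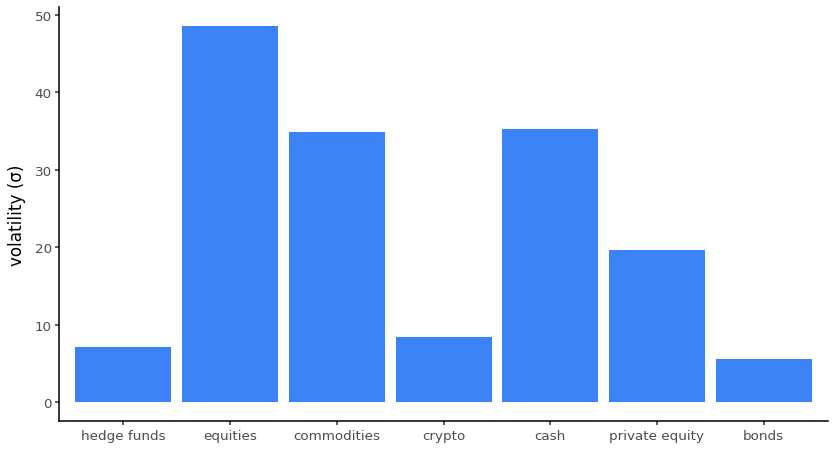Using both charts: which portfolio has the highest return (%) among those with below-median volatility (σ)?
bonds

Chart 2 median volatility (σ) ≈ 20; below-median portfolios: hedge funds, crypto, bonds. Among those, bonds has the highest return (%) (≈ 20).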